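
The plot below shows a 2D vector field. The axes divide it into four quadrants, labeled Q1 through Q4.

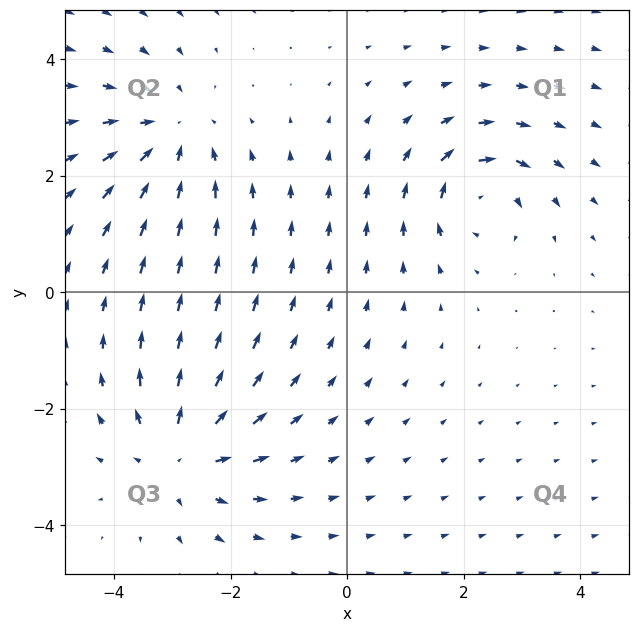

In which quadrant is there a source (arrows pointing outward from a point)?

The source sits at approximately (-2.9, -2.8), which lies in quadrant Q3. The divergence there is about +5, positive as expected for a source.

Q3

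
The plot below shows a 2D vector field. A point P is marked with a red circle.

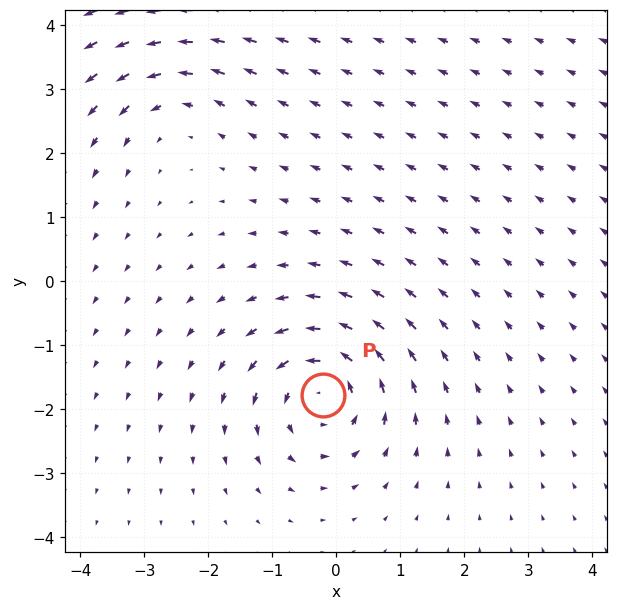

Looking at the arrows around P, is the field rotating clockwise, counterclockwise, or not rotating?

counterclockwise

Near P at (-0.2, -1.8) the arrows circulate counterclockwise. The curl (z-component) there is about +6; positive curl means counterclockwise rotation.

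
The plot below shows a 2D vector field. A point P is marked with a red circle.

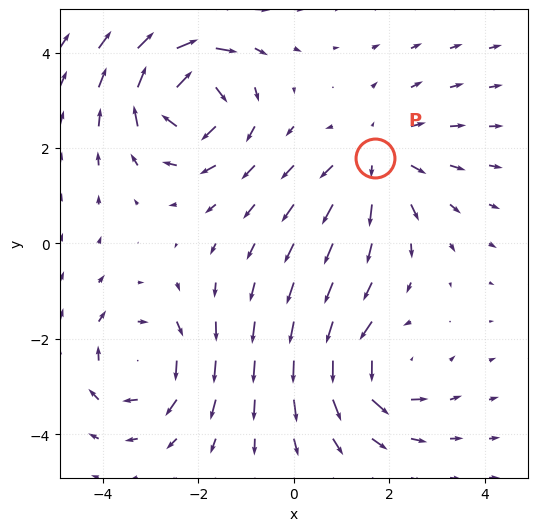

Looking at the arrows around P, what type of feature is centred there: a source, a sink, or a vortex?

At P (1.7, 1.8) the arrows spread outward. Divergence about +3, curl ≈0 — positive divergence with near-zero curl is a source.

source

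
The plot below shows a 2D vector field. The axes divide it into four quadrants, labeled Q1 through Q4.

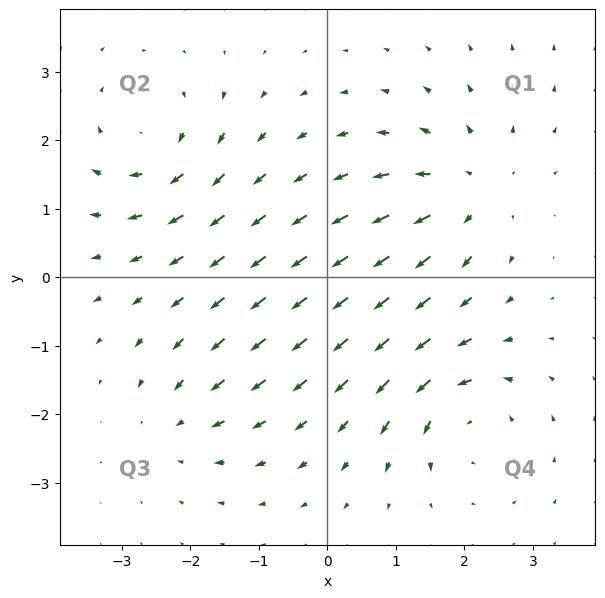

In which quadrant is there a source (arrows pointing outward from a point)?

The source sits at approximately (2.1, 1.3), which lies in quadrant Q1. The divergence there is about +5, positive as expected for a source.

Q1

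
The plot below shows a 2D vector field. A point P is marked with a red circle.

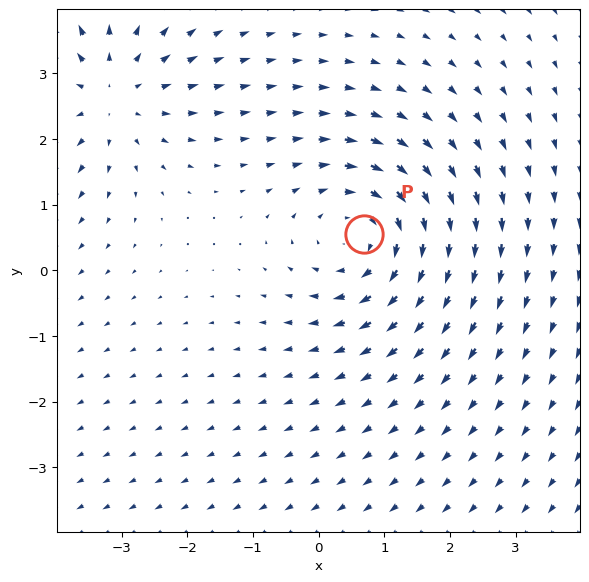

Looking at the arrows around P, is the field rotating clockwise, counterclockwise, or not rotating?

clockwise

Near P at (0.7, 0.6) the arrows circulate clockwise. The curl (z-component) there is about -4; negative curl means clockwise rotation.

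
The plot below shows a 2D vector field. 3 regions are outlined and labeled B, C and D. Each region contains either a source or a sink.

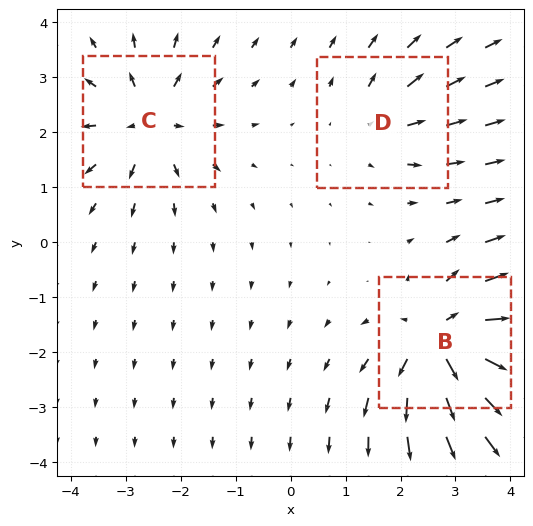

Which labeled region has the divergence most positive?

Divergence at each region's feature centre — B: about +6, C: about +4, D: about +3. Region B is most positive.

B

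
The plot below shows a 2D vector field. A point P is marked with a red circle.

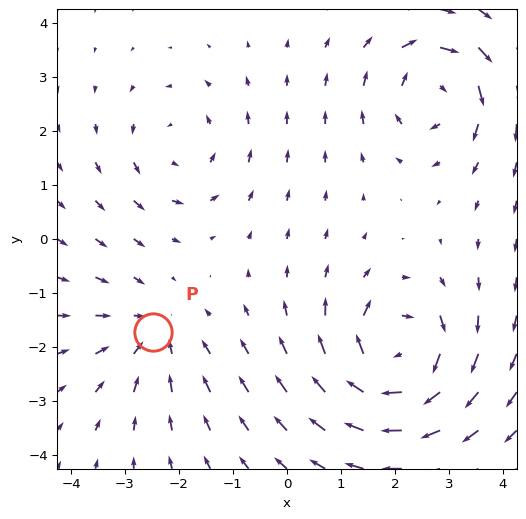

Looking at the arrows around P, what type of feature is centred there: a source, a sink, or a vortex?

At P (-2.5, -1.7) the arrows converge inward. Divergence about -3, curl ≈0 — negative divergence with near-zero curl is a sink.

sink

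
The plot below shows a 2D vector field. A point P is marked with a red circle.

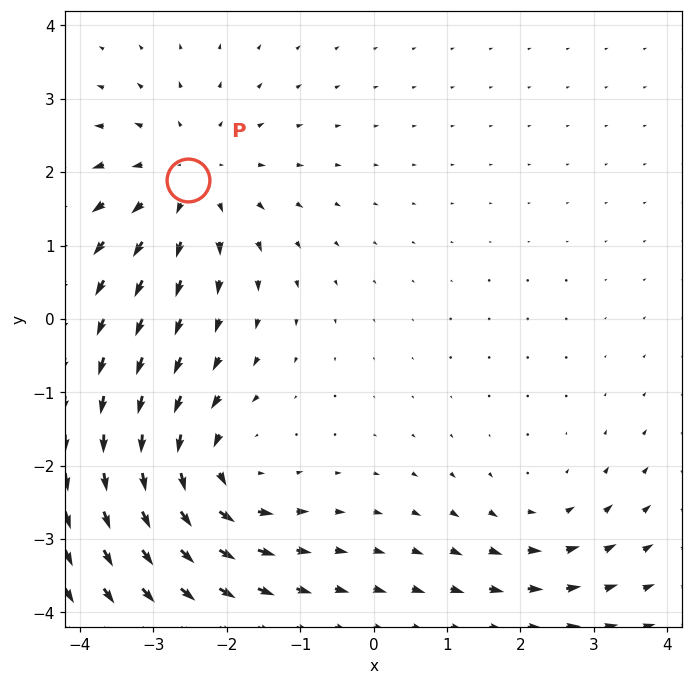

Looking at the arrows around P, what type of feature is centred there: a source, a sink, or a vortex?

source

At P (-2.5, 1.9) the arrows spread outward. Divergence about +4, curl ≈0 — positive divergence with near-zero curl is a source.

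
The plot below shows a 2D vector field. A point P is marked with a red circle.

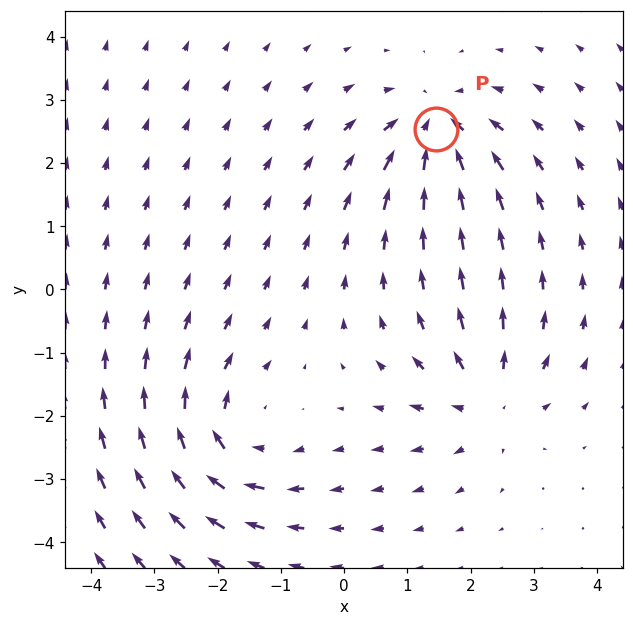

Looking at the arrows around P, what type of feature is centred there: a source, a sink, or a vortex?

sink

At P (1.4, 2.5) the arrows converge inward. Divergence about -4, curl ≈0 — negative divergence with near-zero curl is a sink.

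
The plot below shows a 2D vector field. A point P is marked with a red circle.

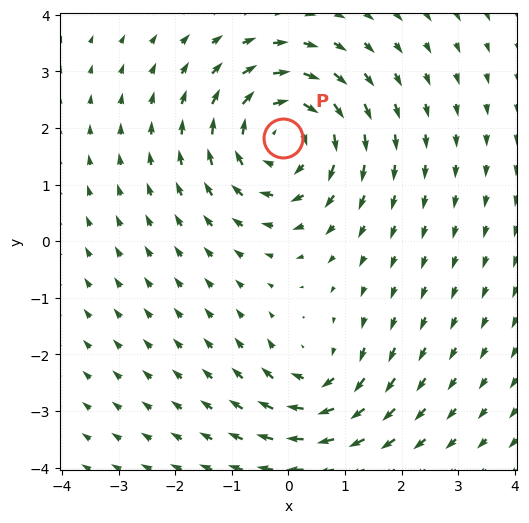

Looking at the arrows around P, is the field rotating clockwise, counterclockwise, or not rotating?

Near P at (-0.1, 1.8) the arrows circulate clockwise. The curl (z-component) there is about -5; negative curl means clockwise rotation.

clockwise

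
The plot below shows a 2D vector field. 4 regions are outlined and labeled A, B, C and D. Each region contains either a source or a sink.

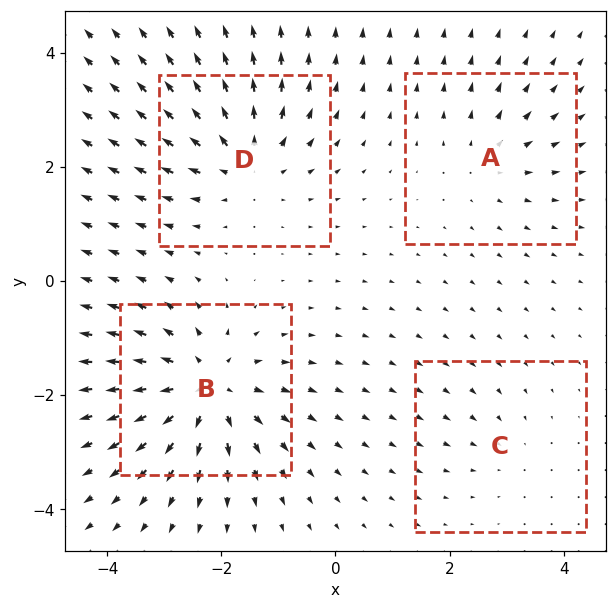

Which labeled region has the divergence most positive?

Divergence at each region's feature centre — A: about +3, B: about +7, C: about -2, D: about +6. Region B is most positive.

B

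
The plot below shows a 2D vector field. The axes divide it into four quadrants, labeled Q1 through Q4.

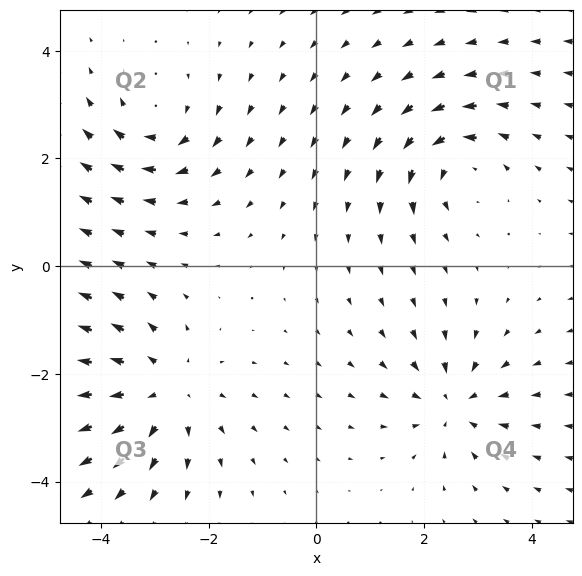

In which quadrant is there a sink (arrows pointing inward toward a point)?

The sink sits at approximately (2.6, -2.6), which lies in quadrant Q4. The divergence there is about -4, negative as expected for a sink.

Q4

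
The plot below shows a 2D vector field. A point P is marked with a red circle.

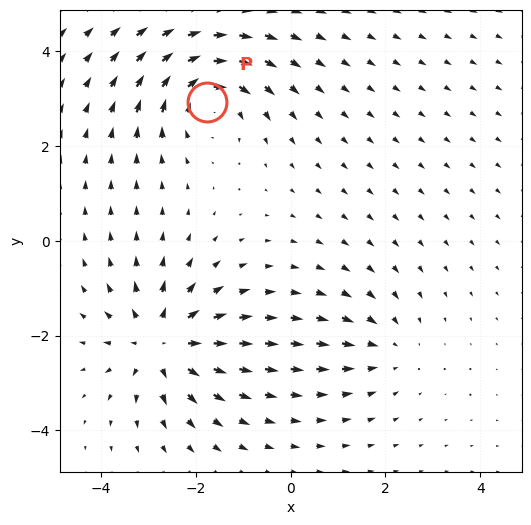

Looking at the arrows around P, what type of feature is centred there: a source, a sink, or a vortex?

vortex

At P (-1.8, 2.9) the arrows circulate clockwise. Divergence ≈0, curl about -5 — near-zero divergence with nonzero curl is a vortex.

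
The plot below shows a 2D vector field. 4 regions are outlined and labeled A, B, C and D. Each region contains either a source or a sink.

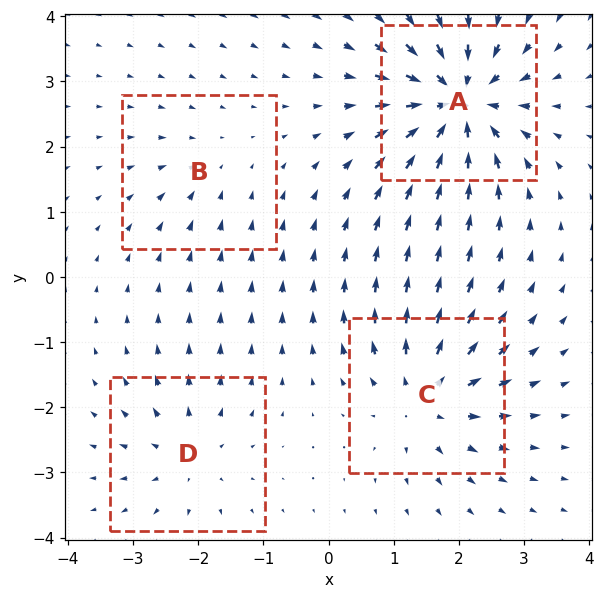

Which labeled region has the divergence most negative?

Divergence at each region's feature centre — A: about -9, B: about -2, C: about +6, D: about +4. Region A is most negative.

A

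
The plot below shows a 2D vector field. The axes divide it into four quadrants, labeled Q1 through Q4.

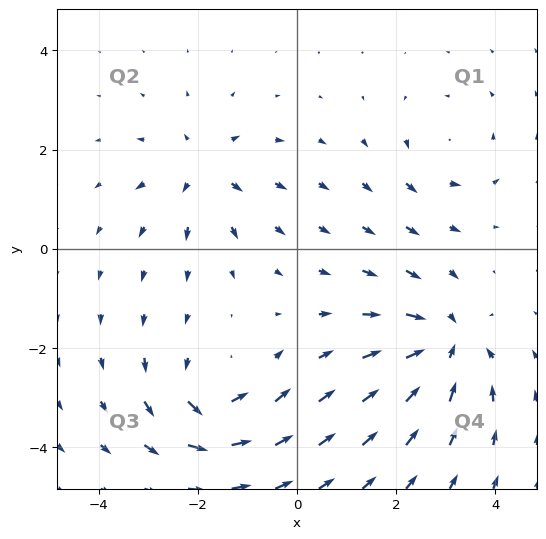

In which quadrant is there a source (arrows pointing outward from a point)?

Q2

The source sits at approximately (-1.9, 1.6), which lies in quadrant Q2. The divergence there is about +4, positive as expected for a source.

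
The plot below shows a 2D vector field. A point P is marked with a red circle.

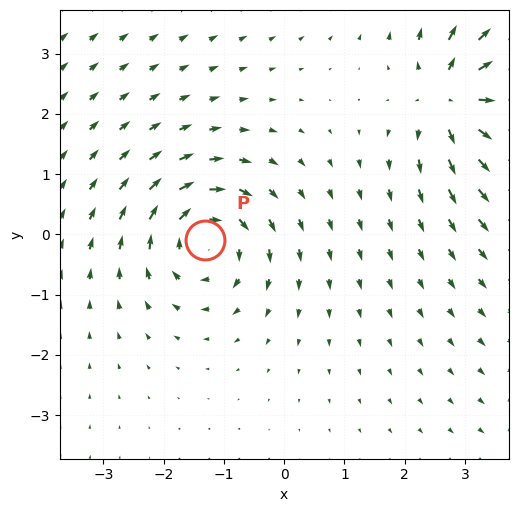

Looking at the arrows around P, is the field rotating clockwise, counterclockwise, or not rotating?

Near P at (-1.3, -0.1) the arrows circulate clockwise. The curl (z-component) there is about -5; negative curl means clockwise rotation.

clockwise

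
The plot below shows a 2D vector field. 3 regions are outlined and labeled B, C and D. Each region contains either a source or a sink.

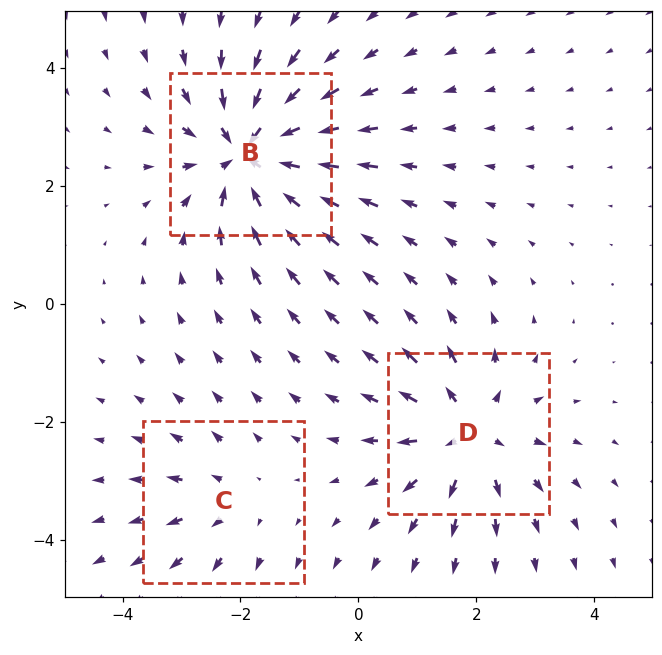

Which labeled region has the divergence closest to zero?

Divergence at each region's feature centre — B: about -5, C: about +2, D: about +4. Region C is closest to zero.

C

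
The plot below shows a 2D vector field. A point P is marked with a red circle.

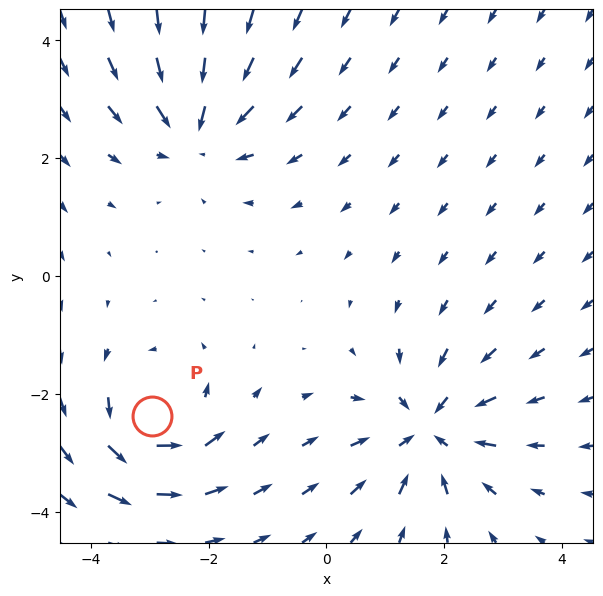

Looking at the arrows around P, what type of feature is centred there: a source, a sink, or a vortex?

At P (-3.0, -2.4) the arrows circulate counterclockwise. Divergence ≈0, curl about +6 — near-zero divergence with nonzero curl is a vortex.

vortex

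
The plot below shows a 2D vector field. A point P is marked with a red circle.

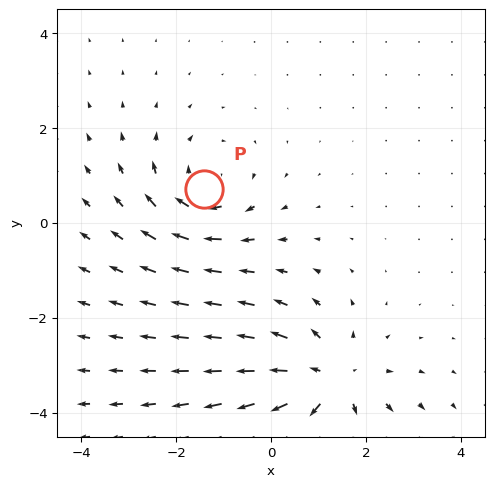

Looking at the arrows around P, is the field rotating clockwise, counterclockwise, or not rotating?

Near P at (-1.4, 0.7) the arrows circulate clockwise. The curl (z-component) there is about -3; negative curl means clockwise rotation.

clockwise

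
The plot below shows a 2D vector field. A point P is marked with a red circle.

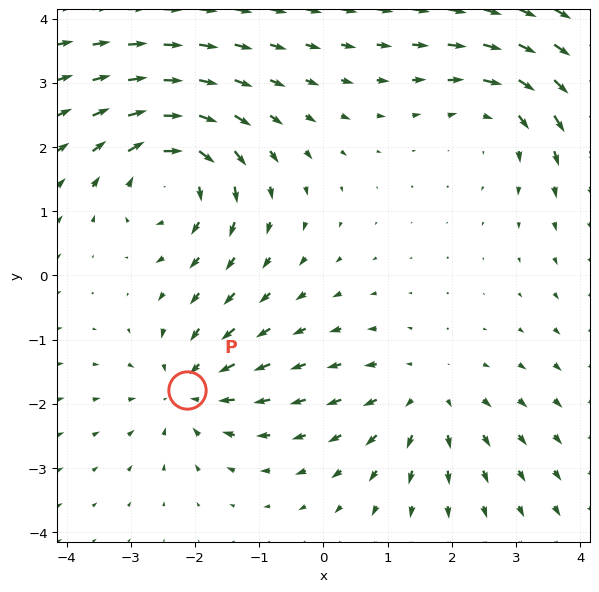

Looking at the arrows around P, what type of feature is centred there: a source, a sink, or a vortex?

sink

At P (-2.1, -1.8) the arrows converge inward. Divergence about -3, curl ≈0 — negative divergence with near-zero curl is a sink.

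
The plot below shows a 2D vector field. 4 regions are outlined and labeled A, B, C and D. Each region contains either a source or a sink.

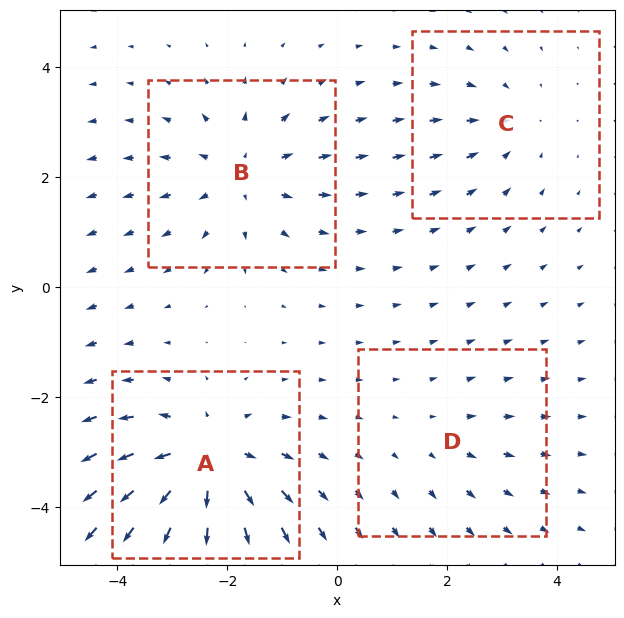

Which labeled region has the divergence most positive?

A

Divergence at each region's feature centre — A: about +6, B: about +4, C: about -3, D: about +2. Region A is most positive.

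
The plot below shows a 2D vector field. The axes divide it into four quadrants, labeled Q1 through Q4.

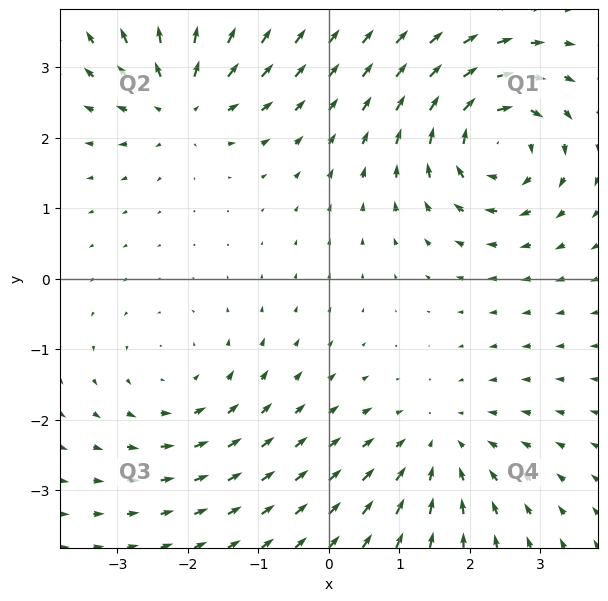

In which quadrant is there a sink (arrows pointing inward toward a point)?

The sink sits at approximately (1.6, -2.4), which lies in quadrant Q4. The divergence there is about -4, negative as expected for a sink.

Q4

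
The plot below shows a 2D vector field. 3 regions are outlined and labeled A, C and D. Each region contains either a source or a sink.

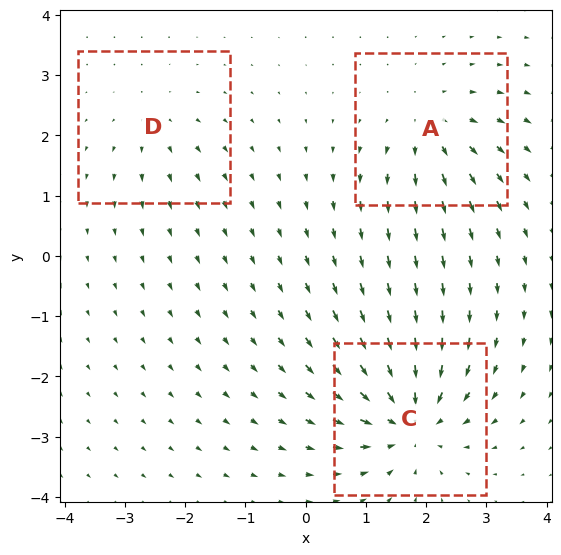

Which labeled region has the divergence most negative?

C

Divergence at each region's feature centre — A: about +4, C: about -6, D: about +2. Region C is most negative.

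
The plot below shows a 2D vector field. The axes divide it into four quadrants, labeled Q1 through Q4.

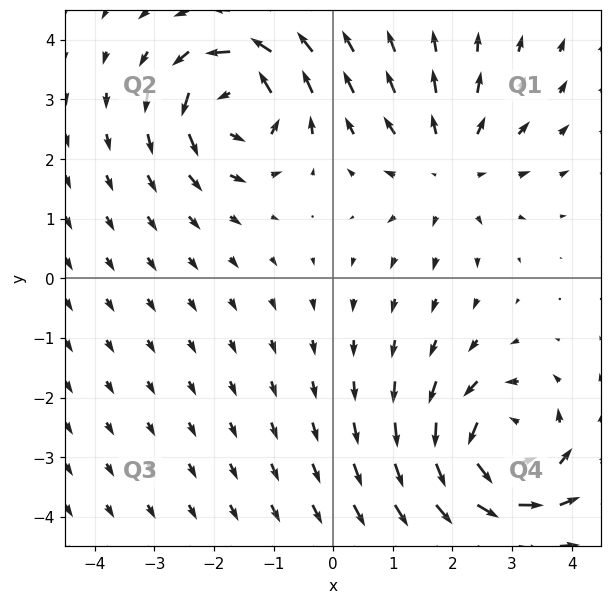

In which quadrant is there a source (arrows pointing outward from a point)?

The source sits at approximately (1.9, 1.9), which lies in quadrant Q1. The divergence there is about +2, positive as expected for a source.

Q1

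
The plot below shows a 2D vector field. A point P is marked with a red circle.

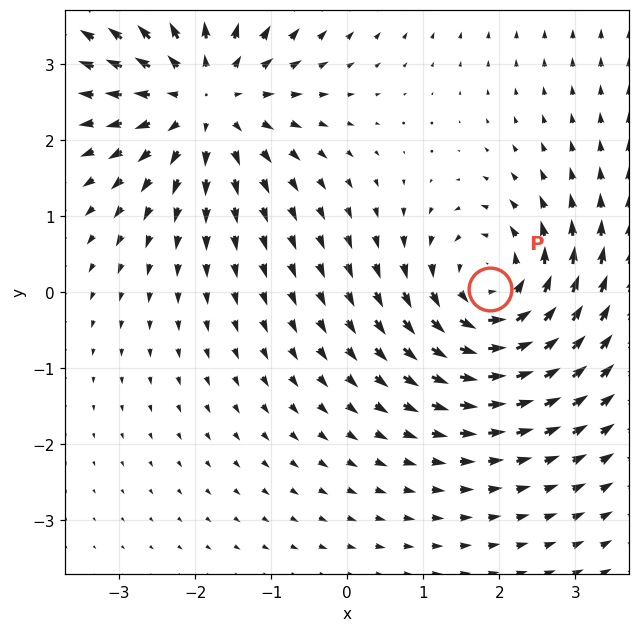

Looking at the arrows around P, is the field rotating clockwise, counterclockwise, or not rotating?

counterclockwise

Near P at (1.9, 0.0) the arrows circulate counterclockwise. The curl (z-component) there is about +5; positive curl means counterclockwise rotation.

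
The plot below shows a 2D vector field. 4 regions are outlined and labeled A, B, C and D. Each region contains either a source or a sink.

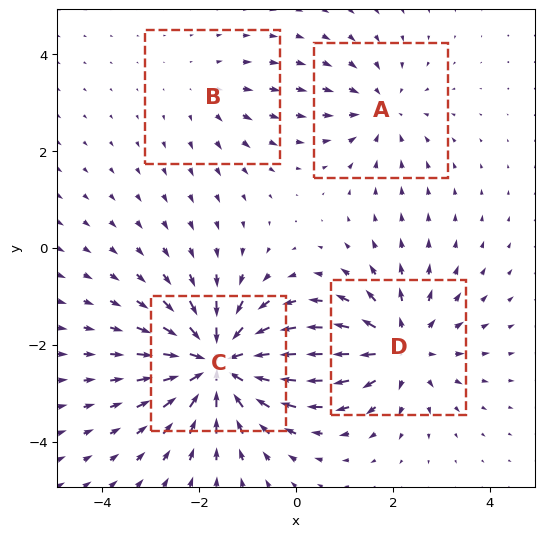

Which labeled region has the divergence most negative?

C

Divergence at each region's feature centre — A: about -3, B: about +2, C: about -7, D: about +5. Region C is most negative.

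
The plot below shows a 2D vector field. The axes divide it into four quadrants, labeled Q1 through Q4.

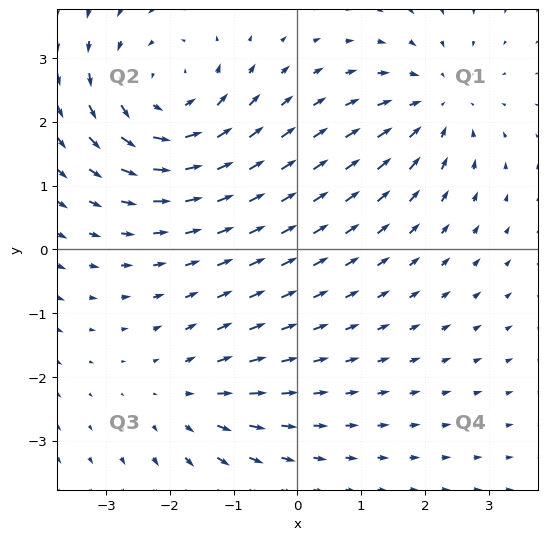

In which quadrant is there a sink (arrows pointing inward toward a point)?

The sink sits at approximately (2.2, 2.3), which lies in quadrant Q1. The divergence there is about -3, negative as expected for a sink.

Q1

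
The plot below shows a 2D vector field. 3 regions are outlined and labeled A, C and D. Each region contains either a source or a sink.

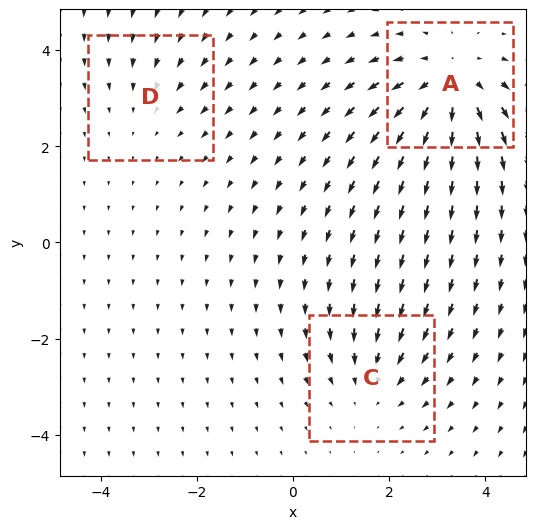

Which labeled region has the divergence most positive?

Divergence at each region's feature centre — A: about +4, C: about -3, D: about -2. Region A is most positive.

A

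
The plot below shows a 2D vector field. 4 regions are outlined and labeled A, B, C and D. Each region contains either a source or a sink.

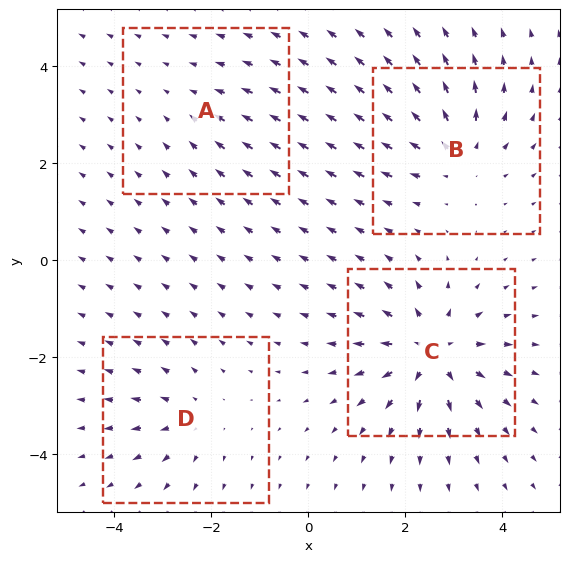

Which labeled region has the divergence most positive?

C

Divergence at each region's feature centre — A: about -2, B: about +5, C: about +7, D: about +3. Region C is most positive.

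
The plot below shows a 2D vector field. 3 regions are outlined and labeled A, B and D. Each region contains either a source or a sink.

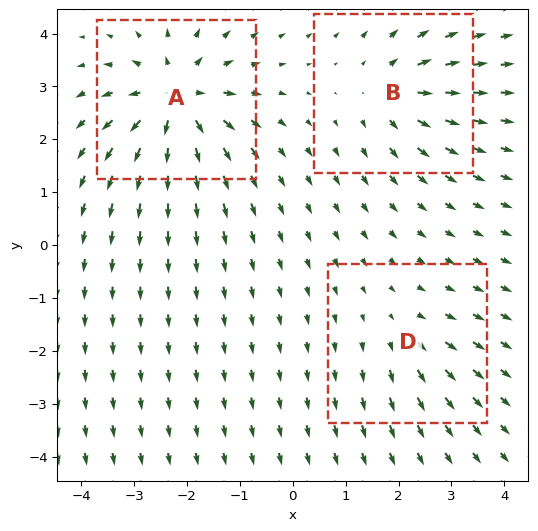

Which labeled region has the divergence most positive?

A

Divergence at each region's feature centre — A: about +6, B: about +4, D: about +2. Region A is most positive.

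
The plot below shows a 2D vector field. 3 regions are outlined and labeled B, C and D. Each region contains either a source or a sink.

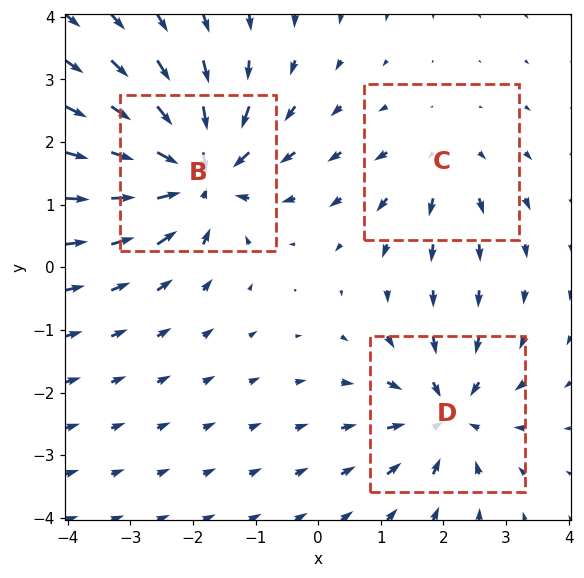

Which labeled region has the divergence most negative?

Divergence at each region's feature centre — B: about -6, C: about +2, D: about -4. Region B is most negative.

B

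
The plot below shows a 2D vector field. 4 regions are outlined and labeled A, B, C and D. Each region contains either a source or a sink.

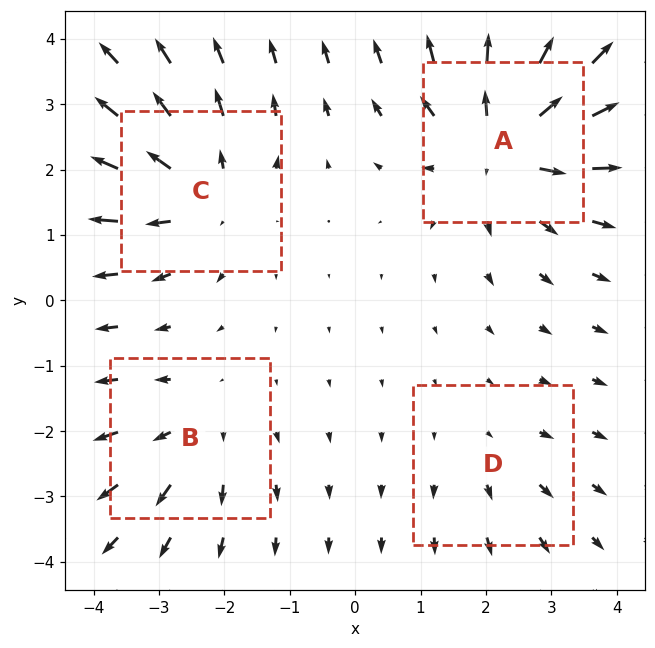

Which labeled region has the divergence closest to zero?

Divergence at each region's feature centre — A: about +6, B: about +3, C: about +5, D: about +2. Region D is closest to zero.

D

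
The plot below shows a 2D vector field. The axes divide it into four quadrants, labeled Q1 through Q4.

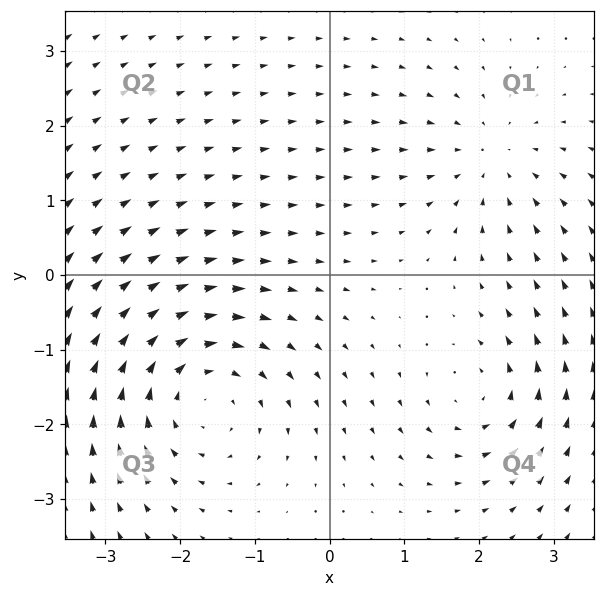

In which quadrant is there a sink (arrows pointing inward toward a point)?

Q1

The sink sits at approximately (2.2, 1.5), which lies in quadrant Q1. The divergence there is about -3, negative as expected for a sink.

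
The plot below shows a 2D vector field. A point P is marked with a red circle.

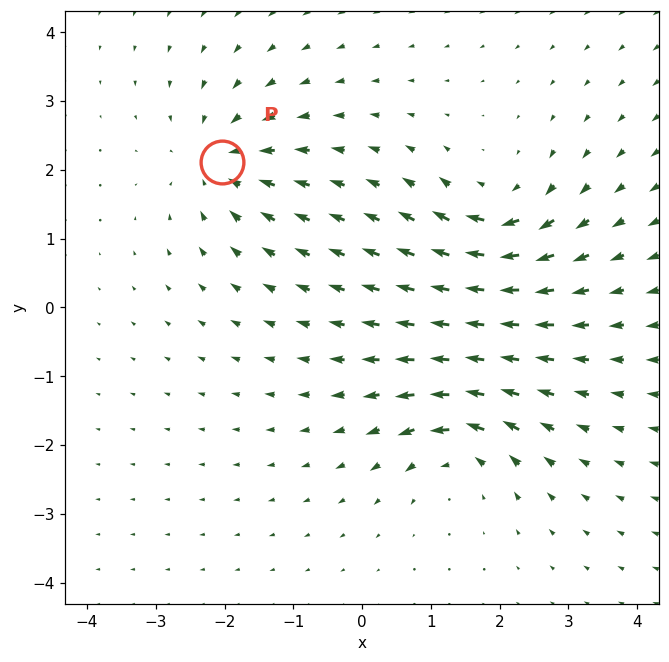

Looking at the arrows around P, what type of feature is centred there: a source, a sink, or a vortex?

At P (-2.0, 2.1) the arrows converge inward. Divergence about -5, curl ≈0 — negative divergence with near-zero curl is a sink.

sink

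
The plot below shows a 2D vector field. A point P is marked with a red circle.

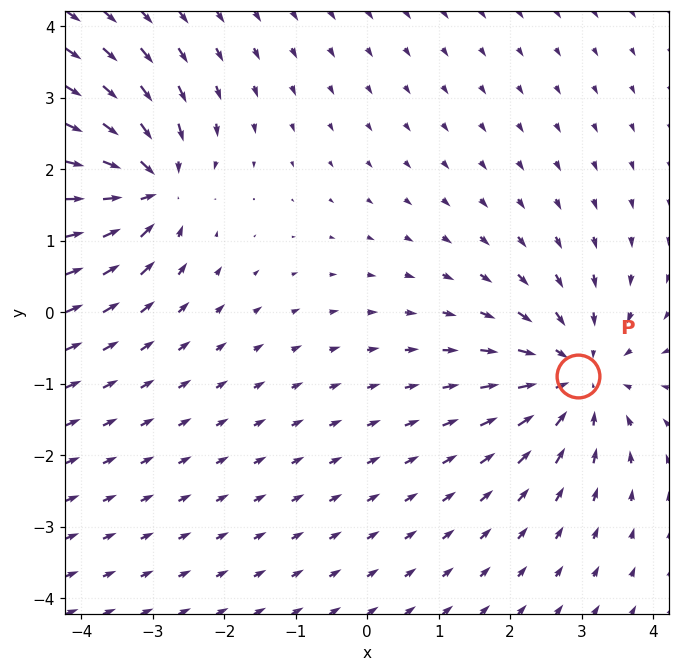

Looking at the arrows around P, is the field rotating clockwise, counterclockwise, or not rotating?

not rotating

Near P at (2.9, -0.9) the arrows show no circulation. The curl there is ≈0.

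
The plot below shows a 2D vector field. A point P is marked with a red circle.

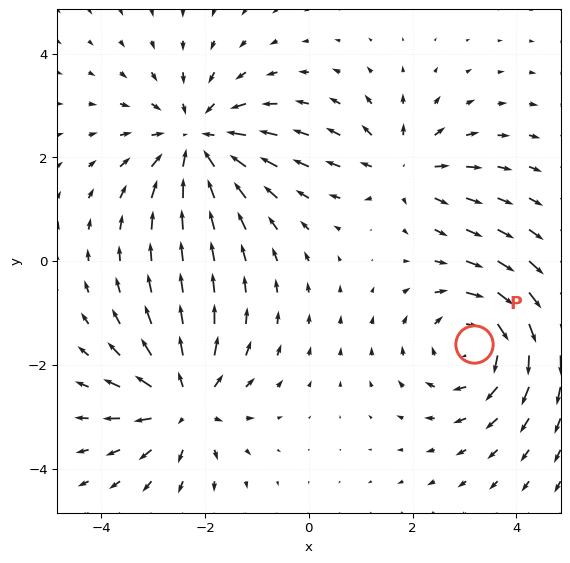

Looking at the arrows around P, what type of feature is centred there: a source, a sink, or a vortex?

At P (3.2, -1.6) the arrows circulate clockwise. Divergence ≈0, curl about -4 — near-zero divergence with nonzero curl is a vortex.

vortex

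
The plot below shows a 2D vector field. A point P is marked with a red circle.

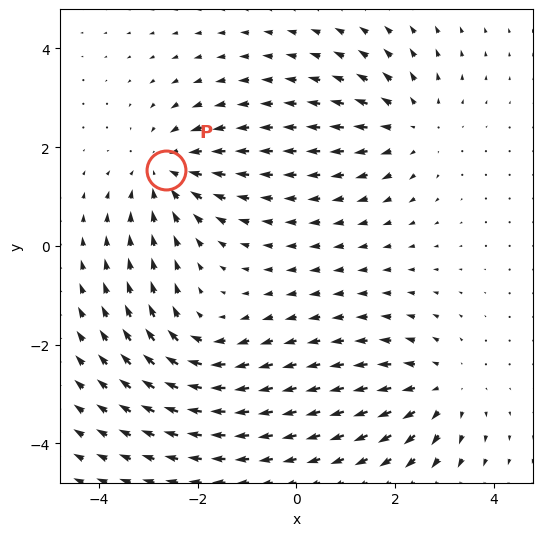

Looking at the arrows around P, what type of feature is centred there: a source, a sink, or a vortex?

sink

At P (-2.6, 1.5) the arrows converge inward. Divergence about -4, curl ≈0 — negative divergence with near-zero curl is a sink.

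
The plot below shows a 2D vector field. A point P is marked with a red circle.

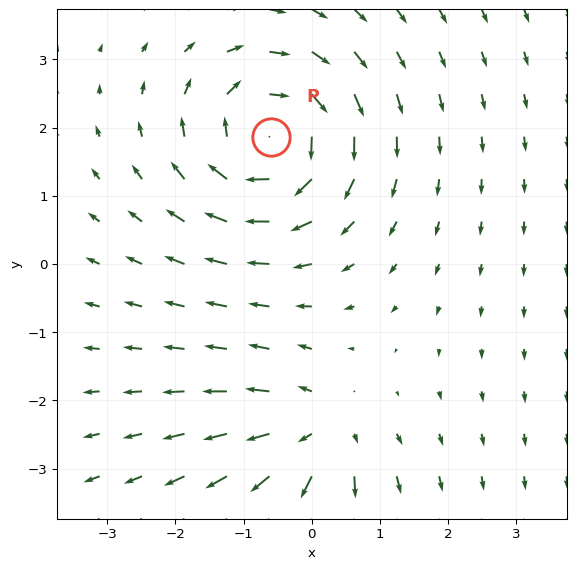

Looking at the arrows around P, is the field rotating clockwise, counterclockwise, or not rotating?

clockwise

Near P at (-0.6, 1.9) the arrows circulate clockwise. The curl (z-component) there is about -5; negative curl means clockwise rotation.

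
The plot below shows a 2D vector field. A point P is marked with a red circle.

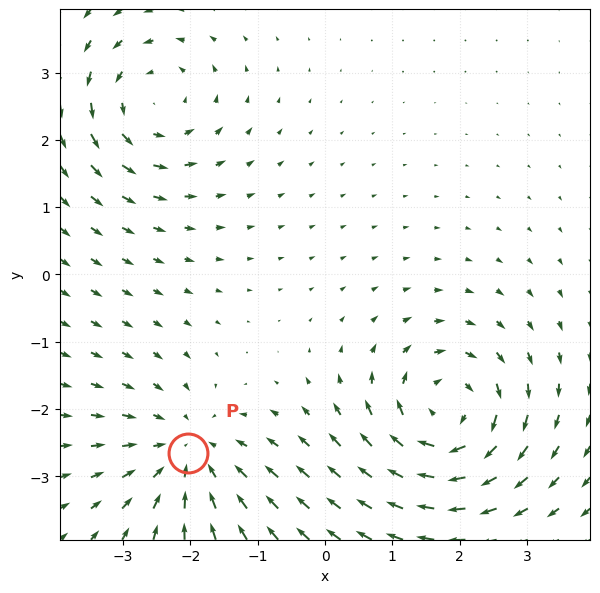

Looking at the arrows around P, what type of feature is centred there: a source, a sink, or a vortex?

At P (-2.0, -2.7) the arrows converge inward. Divergence about -4, curl ≈0 — negative divergence with near-zero curl is a sink.

sink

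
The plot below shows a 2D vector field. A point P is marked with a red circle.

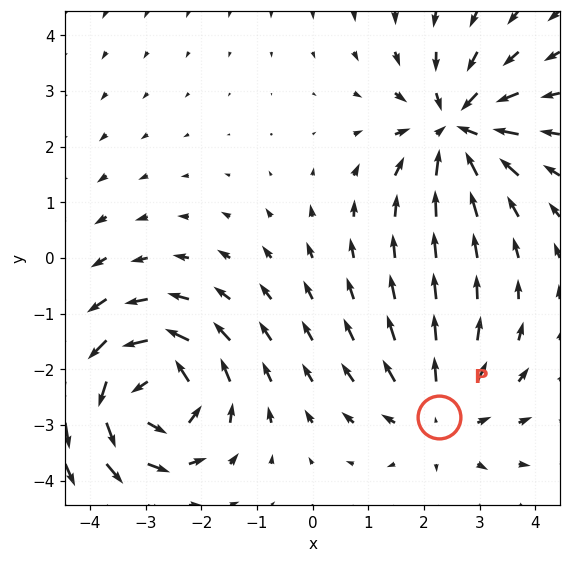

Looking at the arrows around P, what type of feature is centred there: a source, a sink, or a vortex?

At P (2.3, -2.9) the arrows spread outward. Divergence about +2, curl ≈0 — positive divergence with near-zero curl is a source.

source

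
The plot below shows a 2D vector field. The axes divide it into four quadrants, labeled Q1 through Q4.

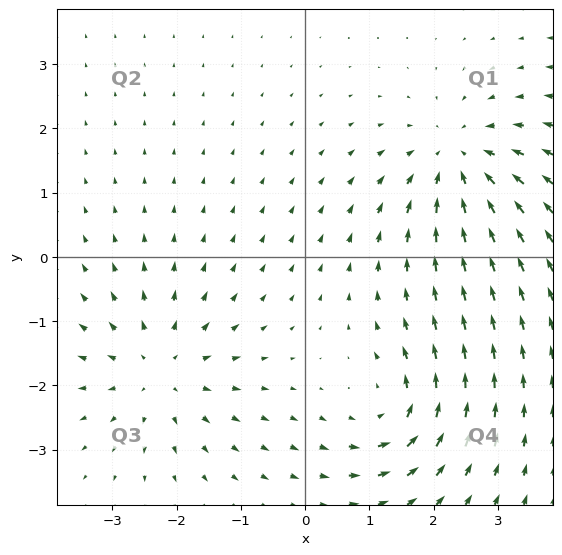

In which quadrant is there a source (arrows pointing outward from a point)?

The source sits at approximately (-2.3, -1.8), which lies in quadrant Q3. The divergence there is about +4, positive as expected for a source.

Q3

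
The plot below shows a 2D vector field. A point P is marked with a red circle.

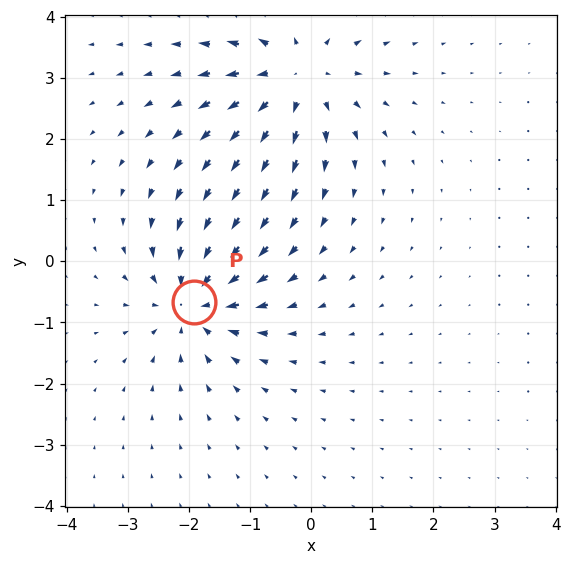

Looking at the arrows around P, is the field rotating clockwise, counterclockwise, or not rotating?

Near P at (-1.9, -0.7) the arrows show no circulation. The curl there is ≈0.

not rotating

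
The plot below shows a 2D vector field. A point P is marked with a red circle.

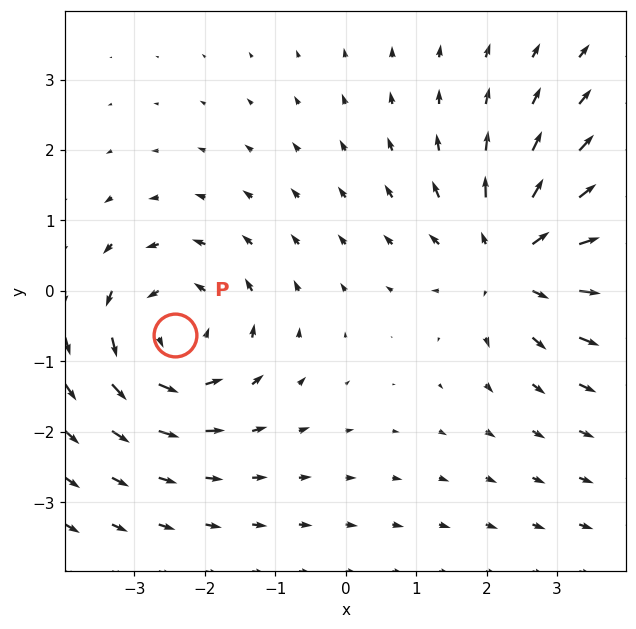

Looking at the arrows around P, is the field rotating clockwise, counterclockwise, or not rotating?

Near P at (-2.4, -0.6) the arrows circulate counterclockwise. The curl (z-component) there is about +3; positive curl means counterclockwise rotation.

counterclockwise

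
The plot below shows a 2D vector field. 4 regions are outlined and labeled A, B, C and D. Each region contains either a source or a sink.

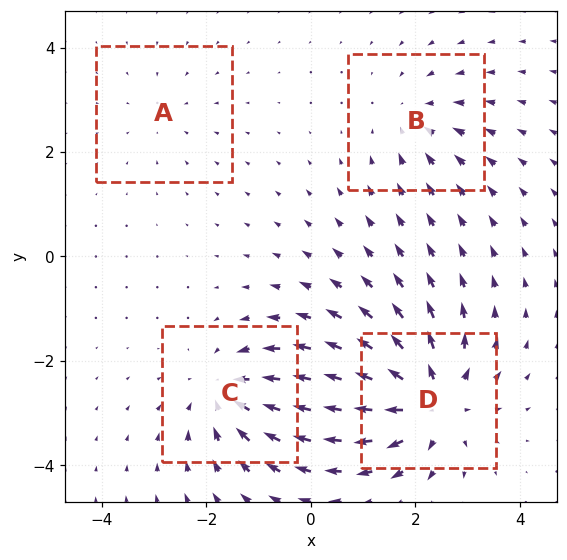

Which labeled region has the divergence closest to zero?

A

Divergence at each region's feature centre — A: about -2, B: about -4, C: about -5, D: about +7. Region A is closest to zero.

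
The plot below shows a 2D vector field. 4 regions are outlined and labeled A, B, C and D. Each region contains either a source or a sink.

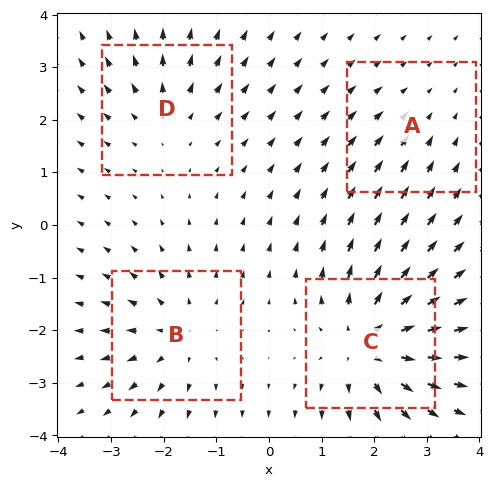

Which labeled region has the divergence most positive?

C

Divergence at each region's feature centre — A: about -2, B: about +4, C: about +6, D: about +3. Region C is most positive.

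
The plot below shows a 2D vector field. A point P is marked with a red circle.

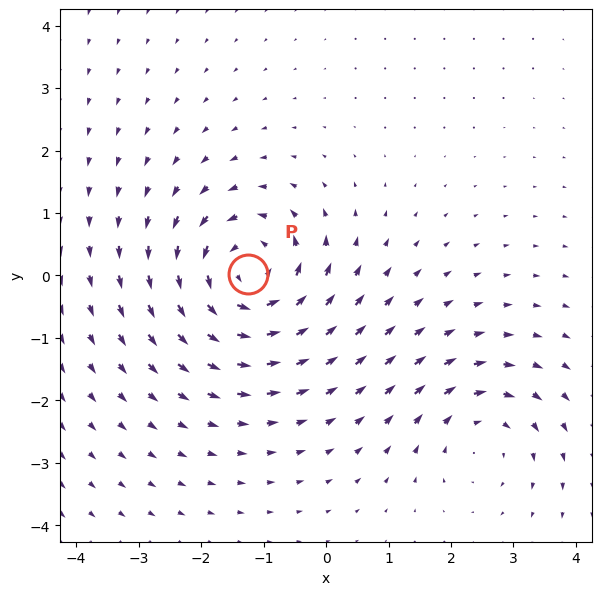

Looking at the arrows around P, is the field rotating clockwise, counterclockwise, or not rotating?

counterclockwise

Near P at (-1.3, 0.0) the arrows circulate counterclockwise. The curl (z-component) there is about +6; positive curl means counterclockwise rotation.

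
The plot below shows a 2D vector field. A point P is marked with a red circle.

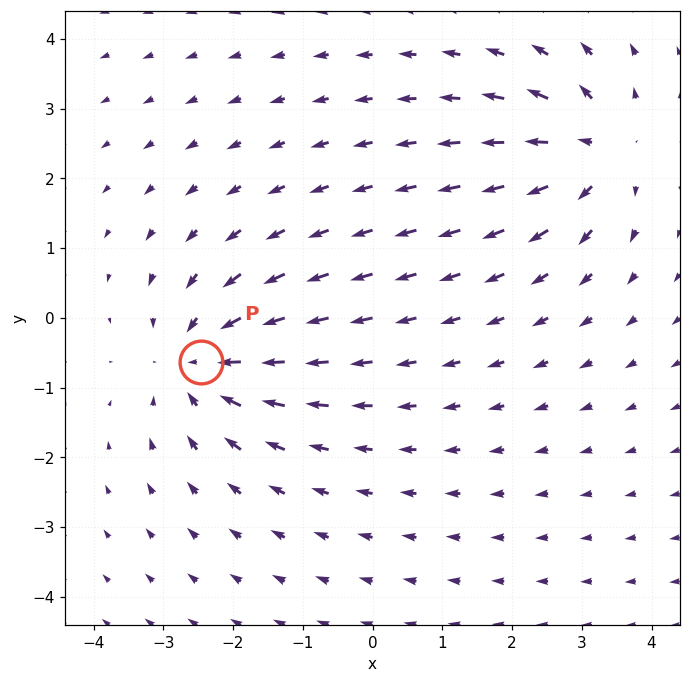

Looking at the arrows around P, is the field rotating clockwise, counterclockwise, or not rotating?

not rotating

Near P at (-2.5, -0.6) the arrows show no circulation. The curl there is ≈0.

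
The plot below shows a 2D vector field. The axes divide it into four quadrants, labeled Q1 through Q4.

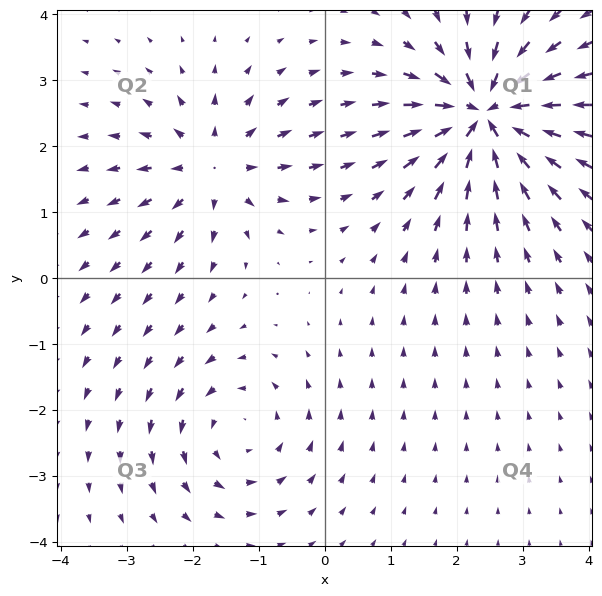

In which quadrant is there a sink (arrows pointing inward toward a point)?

The sink sits at approximately (2.4, 2.5), which lies in quadrant Q1. The divergence there is about -7, negative as expected for a sink.

Q1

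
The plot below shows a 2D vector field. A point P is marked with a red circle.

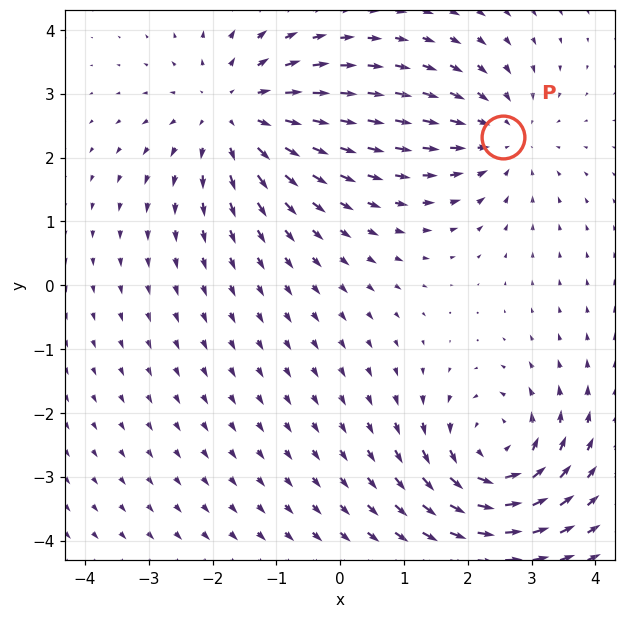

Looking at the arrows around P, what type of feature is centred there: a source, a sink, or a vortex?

sink

At P (2.5, 2.3) the arrows converge inward. Divergence about -3, curl ≈0 — negative divergence with near-zero curl is a sink.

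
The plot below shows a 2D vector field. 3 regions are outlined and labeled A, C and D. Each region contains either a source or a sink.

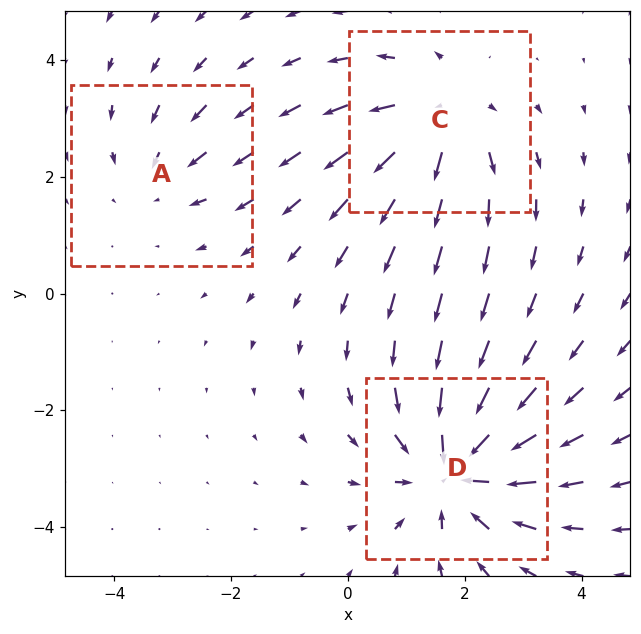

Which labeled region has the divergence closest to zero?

A

Divergence at each region's feature centre — A: about -2, C: about +3, D: about -5. Region A is closest to zero.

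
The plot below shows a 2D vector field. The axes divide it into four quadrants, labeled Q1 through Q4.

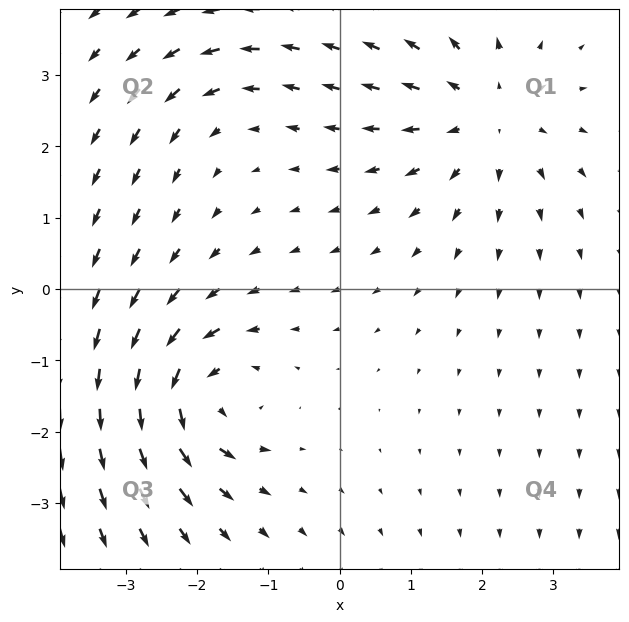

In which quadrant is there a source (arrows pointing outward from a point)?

The source sits at approximately (2.1, 2.4), which lies in quadrant Q1. The divergence there is about +3, positive as expected for a source.

Q1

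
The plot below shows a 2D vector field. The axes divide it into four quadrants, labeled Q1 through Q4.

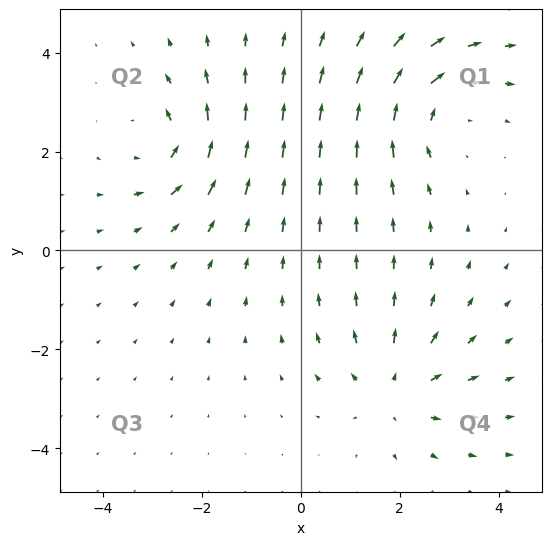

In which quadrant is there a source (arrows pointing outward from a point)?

The source sits at approximately (1.9, -2.8), which lies in quadrant Q4. The divergence there is about +4, positive as expected for a source.

Q4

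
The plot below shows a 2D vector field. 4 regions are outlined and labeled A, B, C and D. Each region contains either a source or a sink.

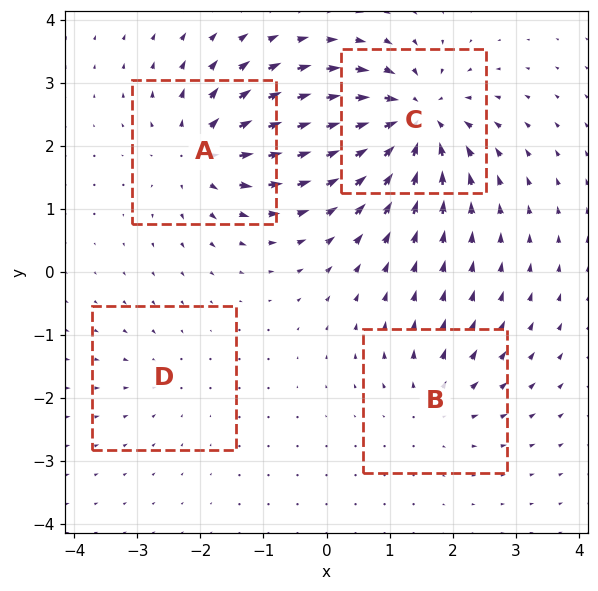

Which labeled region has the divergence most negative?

C

Divergence at each region's feature centre — A: about +6, B: about +4, C: about -9, D: about -2. Region C is most negative.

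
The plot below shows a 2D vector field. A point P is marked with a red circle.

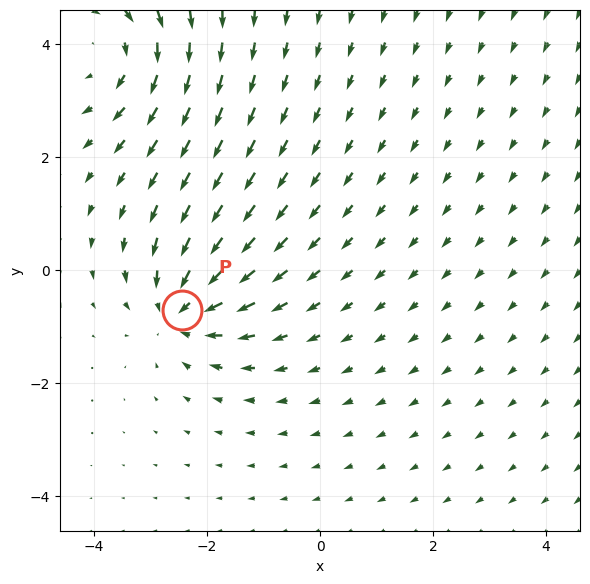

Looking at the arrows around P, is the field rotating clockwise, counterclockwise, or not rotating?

not rotating

Near P at (-2.5, -0.7) the arrows show no circulation. The curl there is ≈0.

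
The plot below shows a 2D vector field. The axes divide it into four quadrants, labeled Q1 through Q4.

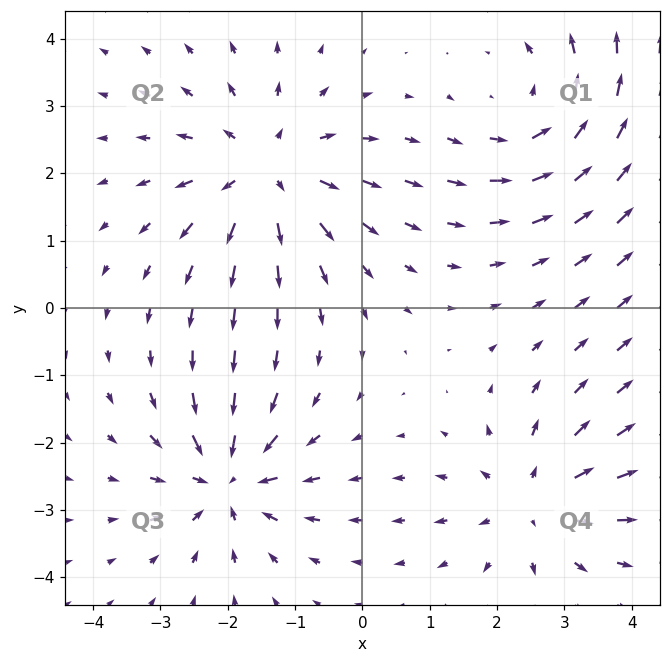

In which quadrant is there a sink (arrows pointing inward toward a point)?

The sink sits at approximately (-2.0, -2.6), which lies in quadrant Q3. The divergence there is about -6, negative as expected for a sink.

Q3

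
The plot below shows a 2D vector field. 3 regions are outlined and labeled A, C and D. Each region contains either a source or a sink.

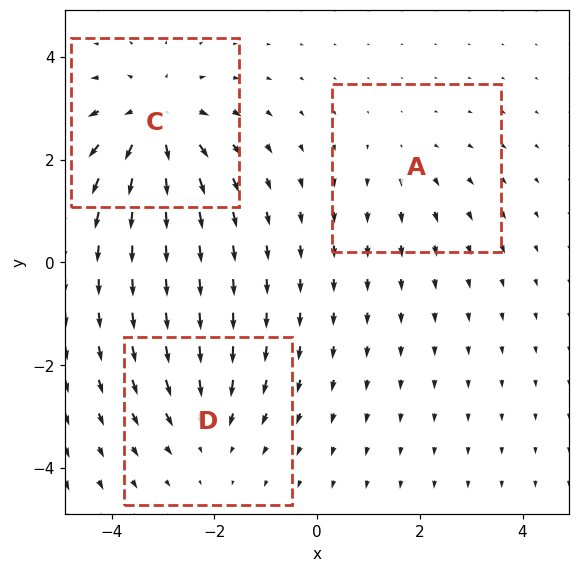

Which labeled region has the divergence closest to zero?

Divergence at each region's feature centre — A: about +2, C: about +5, D: about -3. Region A is closest to zero.

A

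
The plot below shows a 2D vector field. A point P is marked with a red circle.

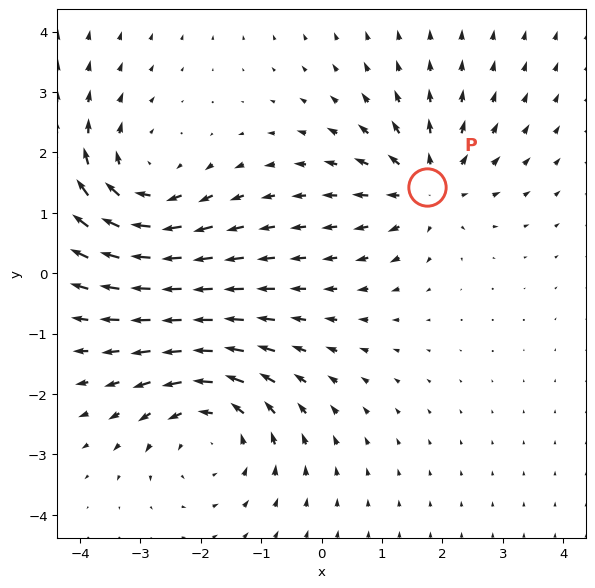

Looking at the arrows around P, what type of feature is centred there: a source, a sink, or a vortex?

At P (1.7, 1.4) the arrows spread outward. Divergence about +4, curl ≈0 — positive divergence with near-zero curl is a source.

source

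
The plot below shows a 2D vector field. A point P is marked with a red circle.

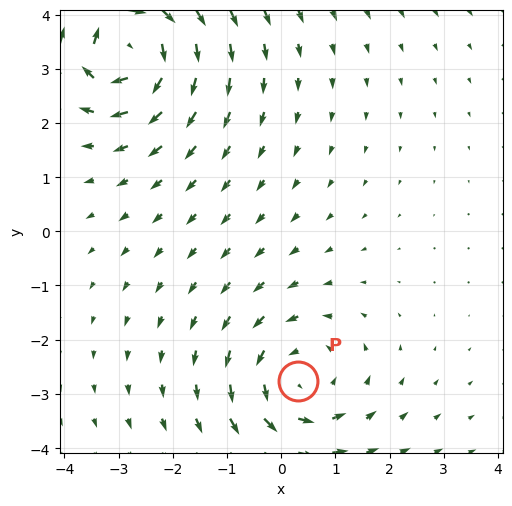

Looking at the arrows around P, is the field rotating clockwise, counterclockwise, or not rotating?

counterclockwise

Near P at (0.3, -2.8) the arrows circulate counterclockwise. The curl (z-component) there is about +3; positive curl means counterclockwise rotation.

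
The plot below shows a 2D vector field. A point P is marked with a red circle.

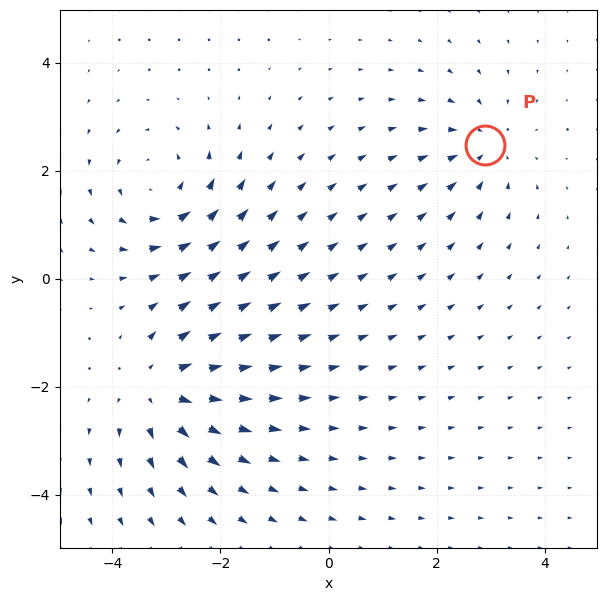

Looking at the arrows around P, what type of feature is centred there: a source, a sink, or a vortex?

At P (2.9, 2.5) the arrows converge inward. Divergence about -3, curl ≈0 — negative divergence with near-zero curl is a sink.

sink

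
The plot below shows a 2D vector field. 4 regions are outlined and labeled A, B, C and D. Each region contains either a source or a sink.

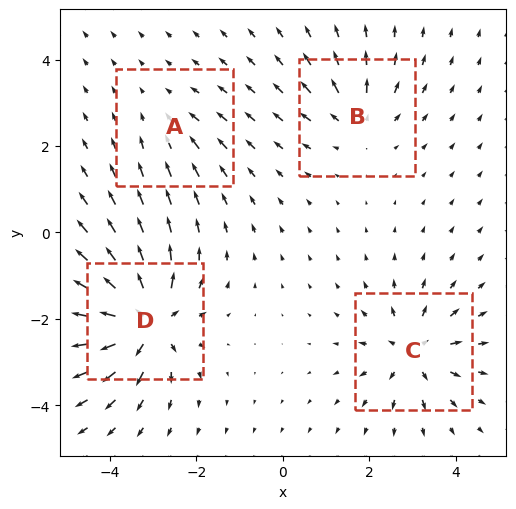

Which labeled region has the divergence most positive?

Divergence at each region's feature centre — A: about -2, B: about +4, C: about +6, D: about +9. Region D is most positive.

D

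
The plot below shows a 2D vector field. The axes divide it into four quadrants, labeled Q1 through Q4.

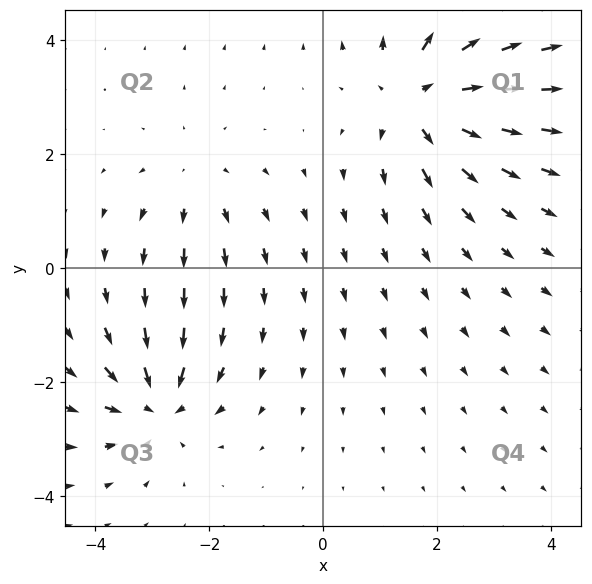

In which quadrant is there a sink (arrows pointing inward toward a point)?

Q3

The sink sits at approximately (-2.9, -2.4), which lies in quadrant Q3. The divergence there is about -5, negative as expected for a sink.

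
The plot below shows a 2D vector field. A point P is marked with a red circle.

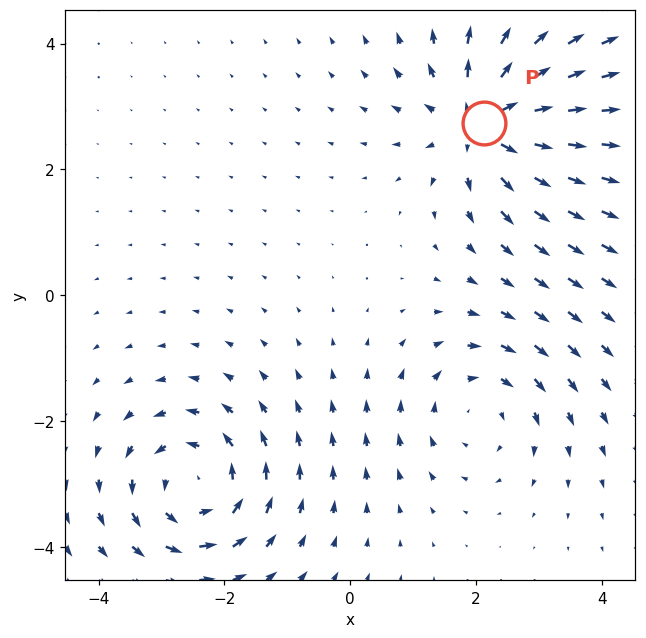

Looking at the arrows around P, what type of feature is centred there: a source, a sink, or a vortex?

At P (2.1, 2.7) the arrows spread outward. Divergence about +4, curl ≈0 — positive divergence with near-zero curl is a source.

source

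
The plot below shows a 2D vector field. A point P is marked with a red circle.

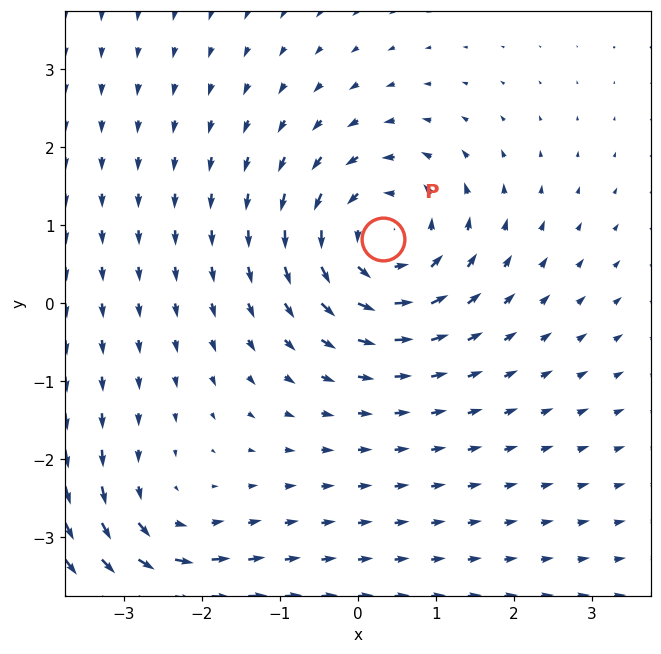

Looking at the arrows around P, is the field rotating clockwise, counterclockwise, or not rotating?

Near P at (0.3, 0.8) the arrows circulate counterclockwise. The curl (z-component) there is about +4; positive curl means counterclockwise rotation.

counterclockwise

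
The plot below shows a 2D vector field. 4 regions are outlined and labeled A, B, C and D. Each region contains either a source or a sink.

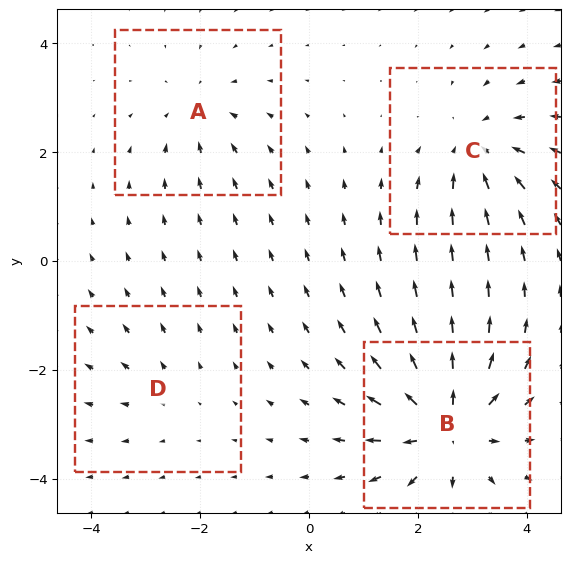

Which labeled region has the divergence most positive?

B

Divergence at each region's feature centre — A: about -3, B: about +7, C: about -5, D: about +2. Region B is most positive.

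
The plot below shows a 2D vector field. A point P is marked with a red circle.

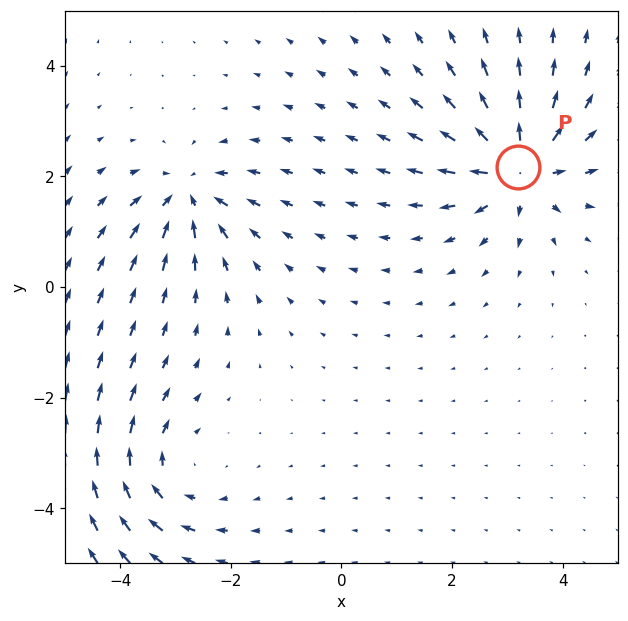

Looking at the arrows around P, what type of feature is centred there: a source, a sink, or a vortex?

source

At P (3.2, 2.2) the arrows spread outward. Divergence about +6, curl ≈0 — positive divergence with near-zero curl is a source.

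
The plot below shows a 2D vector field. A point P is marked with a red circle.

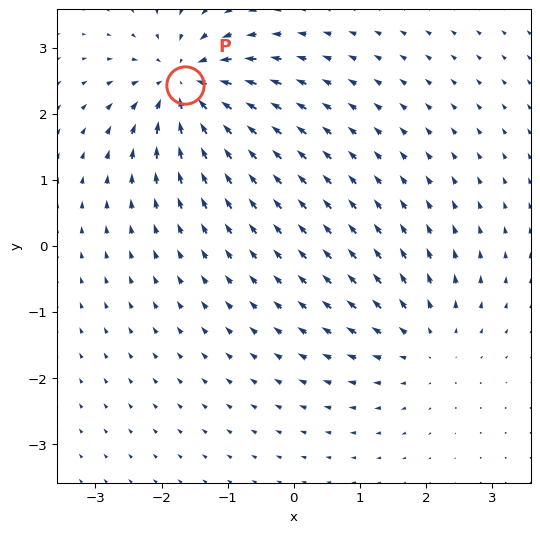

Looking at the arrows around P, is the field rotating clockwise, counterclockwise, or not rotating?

not rotating

Near P at (-1.6, 2.4) the arrows show no circulation. The curl there is ≈0.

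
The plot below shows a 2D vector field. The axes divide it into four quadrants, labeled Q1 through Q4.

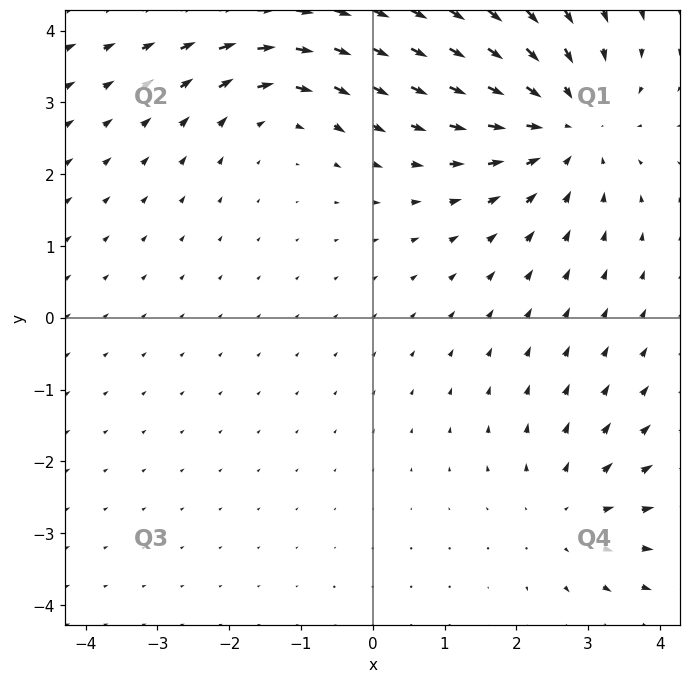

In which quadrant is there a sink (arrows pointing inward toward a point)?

Q1

The sink sits at approximately (2.7, 2.7), which lies in quadrant Q1. The divergence there is about -4, negative as expected for a sink.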